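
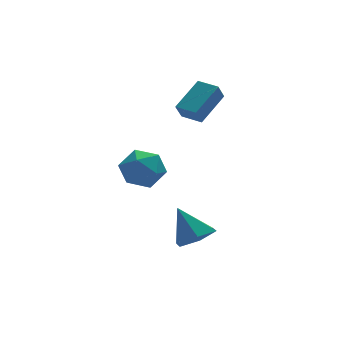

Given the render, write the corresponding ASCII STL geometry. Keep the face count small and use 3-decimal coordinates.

solid 
facet normal -0.601 0.799 0.029
outer loop
vertex 1.34 0.781 3.041
vertex 2.525 1.64 3.926
vertex 1.675 1.059 2.323
endloop
endfacet
facet normal -0.693 -0.502 -0.518
outer loop
vertex 2.275 0.26 2.294
vertex 1.34 0.781 3.041
vertex 1.675 1.059 2.323
endloop
endfacet
facet normal -0.601 0.798 0.029
outer loop
vertex 1.675 1.059 2.323
vertex 2.525 1.64 3.926
vertex 2.859 1.918 3.208
endloop
endfacet
facet normal 0.399 0.331 -0.855
outer loop
vertex 2.859 1.918 3.208
vertex 2.275 0.26 2.294
vertex 1.675 1.059 2.323
endloop
endfacet
facet normal -0.399 -0.331 0.855
outer loop
vertex 1.34 0.781 3.041
vertex 3.125 0.841 3.897
vertex 2.525 1.64 3.926
endloop
endfacet
facet normal -0.693 -0.503 -0.517
outer loop
vertex 1.941 -0.018 3.012
vertex 1.34 0.781 3.041
vertex 2.275 0.26 2.294
endloop
endfacet
facet normal -0.399 -0.331 0.855
outer loop
vertex 1.941 -0.018 3.012
vertex 3.125 0.841 3.897
vertex 1.34 0.781 3.041
endloop
endfacet
facet normal 0.693 0.502 0.517
outer loop
vertex 2.525 1.64 3.926
vertex 3.125 0.841 3.897
vertex 2.859 1.918 3.208
endloop
endfacet
facet normal 0.399 0.331 -0.855
outer loop
vertex 3.46 1.119 3.179
vertex 2.275 0.26 2.294
vertex 2.859 1.918 3.208
endloop
endfacet
facet normal 0.693 0.502 0.518
outer loop
vertex 2.859 1.918 3.208
vertex 3.125 0.841 3.897
vertex 3.46 1.119 3.179
endloop
endfacet
facet normal 0.601 -0.799 -0.030
outer loop
vertex 3.46 1.119 3.179
vertex 1.941 -0.018 3.012
vertex 2.275 0.26 2.294
endloop
endfacet
facet normal 0.601 -0.799 -0.029
outer loop
vertex 3.125 0.841 3.897
vertex 1.941 -0.018 3.012
vertex 3.46 1.119 3.179
endloop
endfacet
facet normal 0.358 -0.394 -0.847
outer loop
vertex 1.744 -3.508 -1.66
vertex 1.058 -3.117 -2.132
vertex 1.848 -2.663 -2.009
endloop
endfacet
facet normal 0.672 0.210 0.710
outer loop
vertex 1.744 -3.508 -1.66
vertex 1.848 -2.663 -2.009
vertex 0.482 -2.483 -0.768
endloop
endfacet
facet normal 0.358 -0.394 -0.847
outer loop
vertex 1.848 -2.663 -2.009
vertex 1.058 -3.117 -2.132
vertex 1.162 -2.272 -2.481
endloop
endfacet
facet normal 0.345 0.905 0.248
outer loop
vertex 1.848 -2.663 -2.009
vertex 1.162 -2.272 -2.481
vertex 0.482 -2.483 -0.768
endloop
endfacet
facet normal 0.357 -0.394 -0.847
outer loop
vertex 1.162 -2.272 -2.481
vertex 1.058 -3.117 -2.132
vertex 0.371 -2.726 -2.603
endloop
endfacet
facet normal -0.486 0.870 -0.086
outer loop
vertex 1.162 -2.272 -2.481
vertex 0.371 -2.726 -2.603
vertex 0.482 -2.483 -0.768
endloop
endfacet
facet normal 0.357 -0.394 -0.847
outer loop
vertex 0.371 -2.726 -2.603
vertex 1.058 -3.117 -2.132
vertex 0.267 -3.571 -2.254
endloop
endfacet
facet normal -0.989 0.139 0.041
outer loop
vertex 0.371 -2.726 -2.603
vertex 0.267 -3.571 -2.254
vertex 0.482 -2.483 -0.768
endloop
endfacet
facet normal 0.357 -0.394 -0.847
outer loop
vertex 0.267 -3.571 -2.254
vertex 1.058 -3.117 -2.132
vertex 0.953 -3.962 -1.783
endloop
endfacet
facet normal -0.662 -0.556 0.503
outer loop
vertex 0.267 -3.571 -2.254
vertex 0.953 -3.962 -1.783
vertex 0.482 -2.483 -0.768
endloop
endfacet
facet normal 0.358 -0.394 -0.847
outer loop
vertex 0.953 -3.962 -1.783
vertex 1.058 -3.117 -2.132
vertex 1.744 -3.508 -1.66
endloop
endfacet
facet normal 0.169 -0.521 0.837
outer loop
vertex 0.953 -3.962 -1.783
vertex 1.744 -3.508 -1.66
vertex 0.482 -2.483 -0.768
endloop
endfacet
facet normal -0.821 -0.436 0.369
outer loop
vertex -1.758 -2.192 1.785
vertex -1.464 -3.068 1.404
vertex -1.188 -2.807 2.327
endloop
endfacet
facet normal -0.618 0.114 0.778
outer loop
vertex -1.758 -2.192 1.785
vertex -1.188 -2.807 2.327
vertex -1.005 -1.825 2.329
endloop
endfacet
facet normal -0.610 0.700 0.372
outer loop
vertex -1.758 -2.192 1.785
vertex -1.005 -1.825 2.329
vertex -1.169 -1.478 1.407
endloop
endfacet
facet normal -0.808 0.514 -0.289
outer loop
vertex -1.758 -2.192 1.785
vertex -1.169 -1.478 1.407
vertex -1.453 -2.246 0.835
endloop
endfacet
facet normal -0.938 -0.189 -0.290
outer loop
vertex -1.758 -2.192 1.785
vertex -1.453 -2.246 0.835
vertex -1.464 -3.068 1.404
endloop
endfacet
facet normal 0.048 -0.011 0.999
outer loop
vertex -1.005 -1.825 2.329
vertex -1.188 -2.807 2.327
vertex -0.247 -2.474 2.285
endloop
endfacet
facet normal -0.279 -0.899 0.338
outer loop
vertex -1.188 -2.807 2.327
vertex -1.464 -3.068 1.404
vertex -0.531 -3.242 1.713
endloop
endfacet
facet normal -0.469 -0.498 -0.729
outer loop
vertex -1.464 -3.068 1.404
vertex -1.453 -2.246 0.835
vertex -0.695 -2.895 0.791
endloop
endfacet
facet normal -0.258 0.637 -0.727
outer loop
vertex -1.453 -2.246 0.835
vertex -1.169 -1.478 1.407
vertex -0.512 -1.913 0.793
endloop
endfacet
facet normal 0.062 0.938 0.342
outer loop
vertex -1.169 -1.478 1.407
vertex -1.005 -1.825 2.329
vertex -0.236 -1.652 1.716
endloop
endfacet
facet normal 0.808 -0.514 0.289
outer loop
vertex 0.058 -2.528 1.335
vertex -0.247 -2.474 2.285
vertex -0.531 -3.242 1.713
endloop
endfacet
facet normal 0.610 -0.700 -0.372
outer loop
vertex 0.058 -2.528 1.335
vertex -0.531 -3.242 1.713
vertex -0.695 -2.895 0.791
endloop
endfacet
facet normal 0.618 -0.114 -0.778
outer loop
vertex 0.058 -2.528 1.335
vertex -0.695 -2.895 0.791
vertex -0.512 -1.913 0.793
endloop
endfacet
facet normal 0.821 0.436 -0.369
outer loop
vertex 0.058 -2.528 1.335
vertex -0.512 -1.913 0.793
vertex -0.236 -1.652 1.716
endloop
endfacet
facet normal 0.938 0.189 0.290
outer loop
vertex 0.058 -2.528 1.335
vertex -0.236 -1.652 1.716
vertex -0.247 -2.474 2.285
endloop
endfacet
facet normal 0.258 -0.637 0.727
outer loop
vertex -0.531 -3.242 1.713
vertex -0.247 -2.474 2.285
vertex -1.188 -2.807 2.327
endloop
endfacet
facet normal -0.062 -0.938 -0.342
outer loop
vertex -0.695 -2.895 0.791
vertex -0.531 -3.242 1.713
vertex -1.464 -3.068 1.404
endloop
endfacet
facet normal -0.048 0.011 -0.999
outer loop
vertex -0.512 -1.913 0.793
vertex -0.695 -2.895 0.791
vertex -1.453 -2.246 0.835
endloop
endfacet
facet normal 0.279 0.899 -0.338
outer loop
vertex -0.236 -1.652 1.716
vertex -0.512 -1.913 0.793
vertex -1.169 -1.478 1.407
endloop
endfacet
facet normal 0.469 0.498 0.729
outer loop
vertex -0.247 -2.474 2.285
vertex -0.236 -1.652 1.716
vertex -1.005 -1.825 2.329
endloop
endfacet

endsolid


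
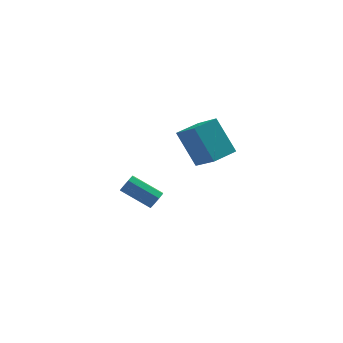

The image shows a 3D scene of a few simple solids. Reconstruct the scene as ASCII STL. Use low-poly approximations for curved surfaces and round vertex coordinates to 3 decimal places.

solid 
facet normal -0.862 -0.505 -0.049
outer loop
vertex 3.269 -3.844 2.705
vertex 2.631 -2.898 4.174
vertex 2.719 -2.819 1.806
endloop
endfacet
facet normal 0.344 -0.508 -0.790
outer loop
vertex 3.769 -2.202 1.866
vertex 3.269 -3.844 2.705
vertex 2.719 -2.819 1.806
endloop
endfacet
facet normal -0.861 -0.506 -0.049
outer loop
vertex 2.719 -2.819 1.806
vertex 2.631 -2.898 4.174
vertex 2.08 -1.874 3.275
endloop
endfacet
facet normal -0.375 0.697 -0.611
outer loop
vertex 2.08 -1.874 3.275
vertex 3.769 -2.202 1.866
vertex 2.719 -2.819 1.806
endloop
endfacet
facet normal 0.375 -0.697 0.612
outer loop
vertex 3.269 -3.844 2.705
vertex 3.681 -2.281 4.234
vertex 2.631 -2.898 4.174
endloop
endfacet
facet normal 0.344 -0.508 -0.790
outer loop
vertex 4.32 -3.226 2.765
vertex 3.269 -3.844 2.705
vertex 3.769 -2.202 1.866
endloop
endfacet
facet normal 0.375 -0.697 0.611
outer loop
vertex 4.32 -3.226 2.765
vertex 3.681 -2.281 4.234
vertex 3.269 -3.844 2.705
endloop
endfacet
facet normal -0.344 0.508 0.790
outer loop
vertex 2.631 -2.898 4.174
vertex 3.681 -2.281 4.234
vertex 2.08 -1.874 3.275
endloop
endfacet
facet normal -0.375 0.697 -0.612
outer loop
vertex 3.131 -1.256 3.335
vertex 3.769 -2.202 1.866
vertex 2.08 -1.874 3.275
endloop
endfacet
facet normal -0.344 0.508 0.790
outer loop
vertex 2.08 -1.874 3.275
vertex 3.681 -2.281 4.234
vertex 3.131 -1.256 3.335
endloop
endfacet
facet normal 0.861 0.506 0.048
outer loop
vertex 3.131 -1.256 3.335
vertex 4.32 -3.226 2.765
vertex 3.769 -2.202 1.866
endloop
endfacet
facet normal 0.861 0.506 0.049
outer loop
vertex 3.681 -2.281 4.234
vertex 4.32 -3.226 2.765
vertex 3.131 -1.256 3.335
endloop
endfacet
facet normal 0.744 -0.459 -0.485
outer loop
vertex 1.887 0.168 -2.0
vertex 1.626 0.195 -2.426
vertex 1.958 0.489 -2.195
endloop
endfacet
facet normal 0.642 0.289 0.710
outer loop
vertex 1.887 0.168 -2.0
vertex 1.958 0.489 -2.195
vertex 0.675 0.917 -1.209
endloop
endfacet
facet normal 0.642 0.287 0.711
outer loop
vertex 0.675 0.917 -1.209
vertex 1.958 0.489 -2.195
vertex 0.747 1.239 -1.404
endloop
endfacet
facet normal -0.743 0.461 0.486
outer loop
vertex 0.675 0.917 -1.209
vertex 0.747 1.239 -1.404
vertex 0.414 0.945 -1.634
endloop
endfacet
facet normal 0.744 -0.459 -0.485
outer loop
vertex 1.958 0.489 -2.195
vertex 1.626 0.195 -2.426
vertex 1.835 0.639 -2.526
endloop
endfacet
facet normal 0.587 0.797 0.143
outer loop
vertex 1.958 0.489 -2.195
vertex 1.835 0.639 -2.526
vertex 0.747 1.239 -1.404
endloop
endfacet
facet normal 0.585 0.799 0.141
outer loop
vertex 0.747 1.239 -1.404
vertex 1.835 0.639 -2.526
vertex 0.623 1.388 -1.734
endloop
endfacet
facet normal -0.742 0.460 0.487
outer loop
vertex 0.747 1.239 -1.404
vertex 0.623 1.388 -1.734
vertex 0.414 0.945 -1.634
endloop
endfacet
facet normal 0.743 -0.459 -0.486
outer loop
vertex 1.835 0.639 -2.526
vertex 1.626 0.195 -2.426
vertex 1.589 0.528 -2.797
endloop
endfacet
facet normal 0.185 0.839 -0.511
outer loop
vertex 1.835 0.639 -2.526
vertex 1.589 0.528 -2.797
vertex 0.623 1.388 -1.734
endloop
endfacet
facet normal 0.185 0.839 -0.511
outer loop
vertex 0.623 1.388 -1.734
vertex 1.589 0.528 -2.797
vertex 0.377 1.277 -2.005
endloop
endfacet
facet normal -0.743 0.460 0.486
outer loop
vertex 0.623 1.388 -1.734
vertex 0.377 1.277 -2.005
vertex 0.414 0.945 -1.634
endloop
endfacet
facet normal 0.743 -0.460 -0.487
outer loop
vertex 1.589 0.528 -2.797
vertex 1.626 0.195 -2.426
vertex 1.365 0.223 -2.851
endloop
endfacet
facet normal -0.323 0.390 -0.863
outer loop
vertex 1.589 0.528 -2.797
vertex 1.365 0.223 -2.851
vertex 0.377 1.277 -2.005
endloop
endfacet
facet normal -0.321 0.391 -0.862
outer loop
vertex 0.377 1.277 -2.005
vertex 1.365 0.223 -2.851
vertex 0.153 0.972 -2.06
endloop
endfacet
facet normal -0.744 0.459 0.485
outer loop
vertex 0.377 1.277 -2.005
vertex 0.153 0.972 -2.06
vertex 0.414 0.945 -1.634
endloop
endfacet
facet normal 0.743 -0.461 -0.486
outer loop
vertex 1.365 0.223 -2.851
vertex 1.626 0.195 -2.426
vertex 1.293 -0.099 -2.656
endloop
endfacet
facet normal -0.642 -0.287 -0.711
outer loop
vertex 1.365 0.223 -2.851
vertex 1.293 -0.099 -2.656
vertex 0.153 0.972 -2.06
endloop
endfacet
facet normal -0.643 -0.289 -0.710
outer loop
vertex 0.153 0.972 -2.06
vertex 1.293 -0.099 -2.656
vertex 0.082 0.651 -1.865
endloop
endfacet
facet normal -0.744 0.459 0.485
outer loop
vertex 0.153 0.972 -2.06
vertex 0.082 0.651 -1.865
vertex 0.414 0.945 -1.634
endloop
endfacet
facet normal 0.742 -0.460 -0.487
outer loop
vertex 1.293 -0.099 -2.656
vertex 1.626 0.195 -2.426
vertex 1.417 -0.248 -2.326
endloop
endfacet
facet normal -0.586 -0.798 -0.140
outer loop
vertex 1.293 -0.099 -2.656
vertex 1.417 -0.248 -2.326
vertex 0.082 0.651 -1.865
endloop
endfacet
facet normal -0.586 -0.797 -0.143
outer loop
vertex 0.082 0.651 -1.865
vertex 1.417 -0.248 -2.326
vertex 0.205 0.501 -1.534
endloop
endfacet
facet normal -0.744 0.459 0.485
outer loop
vertex 0.082 0.651 -1.865
vertex 0.205 0.501 -1.534
vertex 0.414 0.945 -1.634
endloop
endfacet
facet normal 0.743 -0.460 -0.486
outer loop
vertex 1.417 -0.248 -2.326
vertex 1.626 0.195 -2.426
vertex 1.663 -0.137 -2.055
endloop
endfacet
facet normal -0.185 -0.839 0.511
outer loop
vertex 1.417 -0.248 -2.326
vertex 1.663 -0.137 -2.055
vertex 0.205 0.501 -1.534
endloop
endfacet
facet normal -0.185 -0.839 0.511
outer loop
vertex 0.205 0.501 -1.534
vertex 1.663 -0.137 -2.055
vertex 0.451 0.612 -1.263
endloop
endfacet
facet normal -0.743 0.459 0.486
outer loop
vertex 0.205 0.501 -1.534
vertex 0.451 0.612 -1.263
vertex 0.414 0.945 -1.634
endloop
endfacet
facet normal 0.744 -0.459 -0.485
outer loop
vertex 1.663 -0.137 -2.055
vertex 1.626 0.195 -2.426
vertex 1.887 0.168 -2.0
endloop
endfacet
facet normal 0.321 -0.392 0.862
outer loop
vertex 1.663 -0.137 -2.055
vertex 1.887 0.168 -2.0
vertex 0.451 0.612 -1.263
endloop
endfacet
facet normal 0.322 -0.390 0.863
outer loop
vertex 0.451 0.612 -1.263
vertex 1.887 0.168 -2.0
vertex 0.675 0.917 -1.209
endloop
endfacet
facet normal -0.743 0.460 0.487
outer loop
vertex 0.451 0.612 -1.263
vertex 0.675 0.917 -1.209
vertex 0.414 0.945 -1.634
endloop
endfacet

endsolid


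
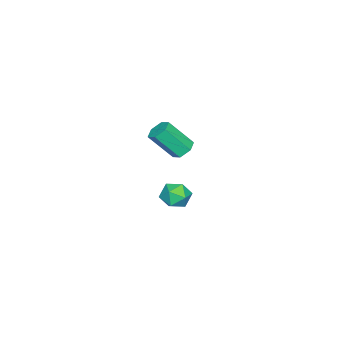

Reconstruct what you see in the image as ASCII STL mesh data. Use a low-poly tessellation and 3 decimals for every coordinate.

solid 
facet normal -0.272 0.590 -0.761
outer loop
vertex 3.957 -0.054 1.489
vertex 3.371 -0.172 1.607
vertex 3.647 0.301 1.875
endloop
endfacet
facet normal 0.817 0.559 0.142
outer loop
vertex 3.957 -0.054 1.489
vertex 3.647 0.301 1.875
vertex 4.416 -1.05 2.775
endloop
endfacet
facet normal 0.817 0.559 0.142
outer loop
vertex 4.416 -1.05 2.775
vertex 3.647 0.301 1.875
vertex 4.106 -0.695 3.161
endloop
endfacet
facet normal 0.271 -0.590 0.761
outer loop
vertex 4.416 -1.05 2.775
vertex 4.106 -0.695 3.161
vertex 3.829 -1.168 2.893
endloop
endfacet
facet normal -0.270 0.589 -0.761
outer loop
vertex 3.647 0.301 1.875
vertex 3.371 -0.172 1.607
vertex 3.06 0.184 1.993
endloop
endfacet
facet normal -0.032 0.785 0.619
outer loop
vertex 3.647 0.301 1.875
vertex 3.06 0.184 1.993
vertex 4.106 -0.695 3.161
endloop
endfacet
facet normal -0.032 0.785 0.619
outer loop
vertex 4.106 -0.695 3.161
vertex 3.06 0.184 1.993
vertex 3.519 -0.812 3.279
endloop
endfacet
facet normal 0.271 -0.590 0.761
outer loop
vertex 4.106 -0.695 3.161
vertex 3.519 -0.812 3.279
vertex 3.829 -1.168 2.893
endloop
endfacet
facet normal -0.271 0.589 -0.762
outer loop
vertex 3.06 0.184 1.993
vertex 3.371 -0.172 1.607
vertex 2.784 -0.29 1.725
endloop
endfacet
facet normal -0.850 0.225 0.477
outer loop
vertex 3.06 0.184 1.993
vertex 2.784 -0.29 1.725
vertex 3.519 -0.812 3.279
endloop
endfacet
facet normal -0.850 0.225 0.477
outer loop
vertex 3.519 -0.812 3.279
vertex 2.784 -0.29 1.725
vertex 3.243 -1.286 3.011
endloop
endfacet
facet normal 0.272 -0.589 0.761
outer loop
vertex 3.519 -0.812 3.279
vertex 3.243 -1.286 3.011
vertex 3.829 -1.168 2.893
endloop
endfacet
facet normal -0.271 0.590 -0.761
outer loop
vertex 2.784 -0.29 1.725
vertex 3.371 -0.172 1.607
vertex 3.094 -0.645 1.339
endloop
endfacet
facet normal -0.817 -0.559 -0.142
outer loop
vertex 2.784 -0.29 1.725
vertex 3.094 -0.645 1.339
vertex 3.243 -1.286 3.011
endloop
endfacet
facet normal -0.817 -0.559 -0.142
outer loop
vertex 3.243 -1.286 3.011
vertex 3.094 -0.645 1.339
vertex 3.553 -1.641 2.625
endloop
endfacet
facet normal 0.272 -0.590 0.761
outer loop
vertex 3.243 -1.286 3.011
vertex 3.553 -1.641 2.625
vertex 3.829 -1.168 2.893
endloop
endfacet
facet normal -0.271 0.590 -0.761
outer loop
vertex 3.094 -0.645 1.339
vertex 3.371 -0.172 1.607
vertex 3.681 -0.528 1.221
endloop
endfacet
facet normal 0.032 -0.785 -0.619
outer loop
vertex 3.094 -0.645 1.339
vertex 3.681 -0.528 1.221
vertex 3.553 -1.641 2.625
endloop
endfacet
facet normal 0.032 -0.785 -0.619
outer loop
vertex 3.553 -1.641 2.625
vertex 3.681 -0.528 1.221
vertex 4.14 -1.524 2.507
endloop
endfacet
facet normal 0.270 -0.589 0.761
outer loop
vertex 3.553 -1.641 2.625
vertex 4.14 -1.524 2.507
vertex 3.829 -1.168 2.893
endloop
endfacet
facet normal -0.272 0.589 -0.761
outer loop
vertex 3.681 -0.528 1.221
vertex 3.371 -0.172 1.607
vertex 3.957 -0.054 1.489
endloop
endfacet
facet normal 0.850 -0.225 -0.477
outer loop
vertex 3.681 -0.528 1.221
vertex 3.957 -0.054 1.489
vertex 4.14 -1.524 2.507
endloop
endfacet
facet normal 0.850 -0.225 -0.477
outer loop
vertex 4.14 -1.524 2.507
vertex 3.957 -0.054 1.489
vertex 4.416 -1.05 2.775
endloop
endfacet
facet normal 0.271 -0.589 0.762
outer loop
vertex 4.14 -1.524 2.507
vertex 4.416 -1.05 2.775
vertex 3.829 -1.168 2.893
endloop
endfacet
facet normal -0.932 0.333 -0.146
outer loop
vertex 0.059 -1.756 -4.071
vertex -0.126 -1.928 -3.28
vertex 0.173 -1.18 -3.483
endloop
endfacet
facet normal -0.470 0.674 -0.569
outer loop
vertex 0.059 -1.756 -4.071
vertex 0.173 -1.18 -3.483
vertex 0.743 -1.285 -4.078
endloop
endfacet
facet normal -0.139 0.187 -0.972
outer loop
vertex 0.059 -1.756 -4.071
vertex 0.743 -1.285 -4.078
vertex 0.796 -2.097 -4.242
endloop
endfacet
facet normal -0.396 -0.456 -0.797
outer loop
vertex 0.059 -1.756 -4.071
vertex 0.796 -2.097 -4.242
vertex 0.259 -2.495 -3.748
endloop
endfacet
facet normal -0.886 -0.365 -0.287
outer loop
vertex 0.059 -1.756 -4.071
vertex 0.259 -2.495 -3.748
vertex -0.126 -1.928 -3.28
endloop
endfacet
facet normal 0.019 0.988 -0.156
outer loop
vertex 0.743 -1.285 -4.078
vertex 0.173 -1.18 -3.483
vertex 0.981 -1.165 -3.292
endloop
endfacet
facet normal -0.727 0.435 0.531
outer loop
vertex 0.173 -1.18 -3.483
vertex -0.126 -1.928 -3.28
vertex 0.444 -1.563 -2.798
endloop
endfacet
facet normal -0.653 -0.694 0.304
outer loop
vertex -0.126 -1.928 -3.28
vertex 0.259 -2.495 -3.748
vertex 0.497 -2.375 -2.962
endloop
endfacet
facet normal 0.140 -0.840 -0.525
outer loop
vertex 0.259 -2.495 -3.748
vertex 0.796 -2.097 -4.242
vertex 1.067 -2.48 -3.557
endloop
endfacet
facet normal 0.555 0.199 -0.807
outer loop
vertex 0.796 -2.097 -4.242
vertex 0.743 -1.285 -4.078
vertex 1.366 -1.732 -3.76
endloop
endfacet
facet normal 0.396 0.456 0.797
outer loop
vertex 1.181 -1.904 -2.969
vertex 0.981 -1.165 -3.292
vertex 0.444 -1.563 -2.798
endloop
endfacet
facet normal 0.139 -0.187 0.972
outer loop
vertex 1.181 -1.904 -2.969
vertex 0.444 -1.563 -2.798
vertex 0.497 -2.375 -2.962
endloop
endfacet
facet normal 0.470 -0.674 0.569
outer loop
vertex 1.181 -1.904 -2.969
vertex 0.497 -2.375 -2.962
vertex 1.067 -2.48 -3.557
endloop
endfacet
facet normal 0.932 -0.333 0.146
outer loop
vertex 1.181 -1.904 -2.969
vertex 1.067 -2.48 -3.557
vertex 1.366 -1.732 -3.76
endloop
endfacet
facet normal 0.886 0.365 0.287
outer loop
vertex 1.181 -1.904 -2.969
vertex 1.366 -1.732 -3.76
vertex 0.981 -1.165 -3.292
endloop
endfacet
facet normal -0.140 0.840 0.525
outer loop
vertex 0.444 -1.563 -2.798
vertex 0.981 -1.165 -3.292
vertex 0.173 -1.18 -3.483
endloop
endfacet
facet normal -0.555 -0.199 0.807
outer loop
vertex 0.497 -2.375 -2.962
vertex 0.444 -1.563 -2.798
vertex -0.126 -1.928 -3.28
endloop
endfacet
facet normal -0.019 -0.988 0.156
outer loop
vertex 1.067 -2.48 -3.557
vertex 0.497 -2.375 -2.962
vertex 0.259 -2.495 -3.748
endloop
endfacet
facet normal 0.727 -0.435 -0.531
outer loop
vertex 1.366 -1.732 -3.76
vertex 1.067 -2.48 -3.557
vertex 0.796 -2.097 -4.242
endloop
endfacet
facet normal 0.653 0.694 -0.304
outer loop
vertex 0.981 -1.165 -3.292
vertex 1.366 -1.732 -3.76
vertex 0.743 -1.285 -4.078
endloop
endfacet

endsolid


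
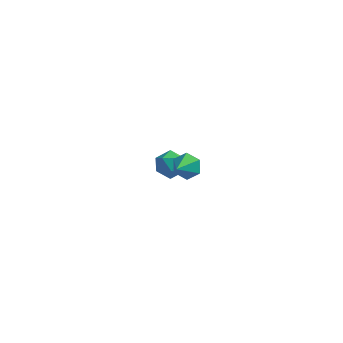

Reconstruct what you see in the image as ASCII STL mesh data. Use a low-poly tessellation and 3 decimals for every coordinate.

solid 
facet normal 0.163 0.831 -0.533
outer loop
vertex -0.758 -2.956 2.343
vertex -1.284 -3.12 1.926
vertex -1.396 -2.737 2.489
endloop
endfacet
facet normal 0.234 0.033 0.972
outer loop
vertex -0.758 -2.956 2.343
vertex -1.396 -2.737 2.489
vertex -1.476 -4.1 2.554
endloop
endfacet
facet normal 0.163 0.831 -0.533
outer loop
vertex -1.396 -2.737 2.489
vertex -1.284 -3.12 1.926
vertex -1.921 -2.901 2.073
endloop
endfacet
facet normal -0.633 0.074 0.770
outer loop
vertex -1.396 -2.737 2.489
vertex -1.921 -2.901 2.073
vertex -1.476 -4.1 2.554
endloop
endfacet
facet normal 0.163 0.831 -0.532
outer loop
vertex -1.921 -2.901 2.073
vertex -1.284 -3.12 1.926
vertex -1.809 -3.283 1.51
endloop
endfacet
facet normal -0.942 -0.334 0.039
outer loop
vertex -1.921 -2.901 2.073
vertex -1.809 -3.283 1.51
vertex -1.476 -4.1 2.554
endloop
endfacet
facet normal 0.164 0.831 -0.532
outer loop
vertex -1.809 -3.283 1.51
vertex -1.284 -3.12 1.926
vertex -1.171 -3.503 1.363
endloop
endfacet
facet normal -0.383 -0.783 -0.490
outer loop
vertex -1.809 -3.283 1.51
vertex -1.171 -3.503 1.363
vertex -1.476 -4.1 2.554
endloop
endfacet
facet normal 0.162 0.831 -0.533
outer loop
vertex -1.171 -3.503 1.363
vertex -1.284 -3.12 1.926
vertex -0.646 -3.339 1.779
endloop
endfacet
facet normal 0.486 -0.825 -0.289
outer loop
vertex -1.171 -3.503 1.363
vertex -0.646 -3.339 1.779
vertex -1.476 -4.1 2.554
endloop
endfacet
facet normal 0.163 0.831 -0.532
outer loop
vertex -0.646 -3.339 1.779
vertex -1.284 -3.12 1.926
vertex -0.758 -2.956 2.343
endloop
endfacet
facet normal 0.795 -0.417 0.441
outer loop
vertex -0.646 -3.339 1.779
vertex -0.758 -2.956 2.343
vertex -1.476 -4.1 2.554
endloop
endfacet
facet normal 0.071 0.965 0.253
outer loop
vertex -3.841 3.421 -3.935
vertex -3.727 3.202 -3.131
vertex -3.064 3.287 -3.642
endloop
endfacet
facet normal 0.304 0.858 -0.413
outer loop
vertex -3.841 3.421 -3.935
vertex -3.064 3.287 -3.642
vertex -3.283 2.999 -4.401
endloop
endfacet
facet normal -0.228 0.570 -0.789
outer loop
vertex -3.841 3.421 -3.935
vertex -3.283 2.999 -4.401
vertex -4.081 2.736 -4.36
endloop
endfacet
facet normal -0.790 0.498 -0.356
outer loop
vertex -3.841 3.421 -3.935
vertex -4.081 2.736 -4.36
vertex -4.356 2.862 -3.574
endloop
endfacet
facet normal -0.604 0.743 0.288
outer loop
vertex -3.841 3.421 -3.935
vertex -4.356 2.862 -3.574
vertex -3.727 3.202 -3.131
endloop
endfacet
facet normal 0.838 0.384 -0.388
outer loop
vertex -3.283 2.999 -4.401
vertex -3.064 3.287 -3.642
vertex -2.824 2.518 -3.886
endloop
endfacet
facet normal 0.461 0.557 0.691
outer loop
vertex -3.064 3.287 -3.642
vertex -3.727 3.202 -3.131
vertex -3.099 2.644 -3.1
endloop
endfacet
facet normal -0.633 0.197 0.748
outer loop
vertex -3.727 3.202 -3.131
vertex -4.356 2.862 -3.574
vertex -3.897 2.381 -3.059
endloop
endfacet
facet normal -0.935 -0.198 -0.295
outer loop
vertex -4.356 2.862 -3.574
vertex -4.081 2.736 -4.36
vertex -4.116 2.093 -3.818
endloop
endfacet
facet normal -0.024 -0.082 -0.996
outer loop
vertex -4.081 2.736 -4.36
vertex -3.283 2.999 -4.401
vertex -3.453 2.178 -4.329
endloop
endfacet
facet normal 0.790 -0.498 0.356
outer loop
vertex -3.339 1.959 -3.525
vertex -2.824 2.518 -3.886
vertex -3.099 2.644 -3.1
endloop
endfacet
facet normal 0.228 -0.570 0.789
outer loop
vertex -3.339 1.959 -3.525
vertex -3.099 2.644 -3.1
vertex -3.897 2.381 -3.059
endloop
endfacet
facet normal -0.304 -0.858 0.413
outer loop
vertex -3.339 1.959 -3.525
vertex -3.897 2.381 -3.059
vertex -4.116 2.093 -3.818
endloop
endfacet
facet normal -0.071 -0.965 -0.253
outer loop
vertex -3.339 1.959 -3.525
vertex -4.116 2.093 -3.818
vertex -3.453 2.178 -4.329
endloop
endfacet
facet normal 0.604 -0.743 -0.288
outer loop
vertex -3.339 1.959 -3.525
vertex -3.453 2.178 -4.329
vertex -2.824 2.518 -3.886
endloop
endfacet
facet normal 0.935 0.198 0.295
outer loop
vertex -3.099 2.644 -3.1
vertex -2.824 2.518 -3.886
vertex -3.064 3.287 -3.642
endloop
endfacet
facet normal 0.024 0.082 0.996
outer loop
vertex -3.897 2.381 -3.059
vertex -3.099 2.644 -3.1
vertex -3.727 3.202 -3.131
endloop
endfacet
facet normal -0.838 -0.384 0.388
outer loop
vertex -4.116 2.093 -3.818
vertex -3.897 2.381 -3.059
vertex -4.356 2.862 -3.574
endloop
endfacet
facet normal -0.461 -0.557 -0.691
outer loop
vertex -3.453 2.178 -4.329
vertex -4.116 2.093 -3.818
vertex -4.081 2.736 -4.36
endloop
endfacet
facet normal 0.633 -0.197 -0.748
outer loop
vertex -2.824 2.518 -3.886
vertex -3.453 2.178 -4.329
vertex -3.283 2.999 -4.401
endloop
endfacet

endsolid


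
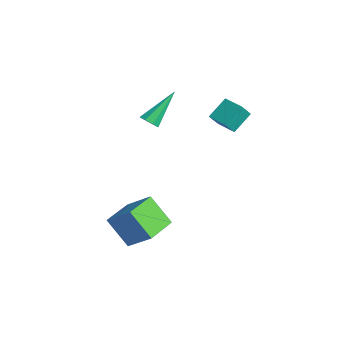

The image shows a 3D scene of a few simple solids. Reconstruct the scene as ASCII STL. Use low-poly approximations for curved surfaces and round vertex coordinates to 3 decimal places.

solid 
facet normal 0.182 -0.722 -0.667
outer loop
vertex -1.628 -1.074 0.773
vertex -1.858 -0.768 0.379
vertex -1.35 -0.825 0.579
endloop
endfacet
facet normal 0.665 -0.177 0.725
outer loop
vertex -1.628 -1.074 0.773
vertex -1.35 -0.825 0.579
vertex -2.242 0.748 1.781
endloop
endfacet
facet normal 0.182 -0.722 -0.668
outer loop
vertex -1.35 -0.825 0.579
vertex -1.858 -0.768 0.379
vertex -1.369 -0.542 0.268
endloop
endfacet
facet normal 0.912 0.330 0.245
outer loop
vertex -1.35 -0.825 0.579
vertex -1.369 -0.542 0.268
vertex -2.242 0.748 1.781
endloop
endfacet
facet normal 0.181 -0.721 -0.669
outer loop
vertex -1.369 -0.542 0.268
vertex -1.858 -0.768 0.379
vertex -1.676 -0.391 0.022
endloop
endfacet
facet normal 0.599 0.746 -0.290
outer loop
vertex -1.369 -0.542 0.268
vertex -1.676 -0.391 0.022
vertex -2.242 0.748 1.781
endloop
endfacet
facet normal 0.182 -0.721 -0.669
outer loop
vertex -1.676 -0.391 0.022
vertex -1.858 -0.768 0.379
vertex -2.089 -0.461 -0.015
endloop
endfacet
facet normal -0.089 0.823 -0.561
outer loop
vertex -1.676 -0.391 0.022
vertex -2.089 -0.461 -0.015
vertex -2.242 0.748 1.781
endloop
endfacet
facet normal 0.183 -0.720 -0.669
outer loop
vertex -2.089 -0.461 -0.015
vertex -1.858 -0.768 0.379
vertex -2.367 -0.711 0.178
endloop
endfacet
facet normal -0.751 0.517 -0.412
outer loop
vertex -2.089 -0.461 -0.015
vertex -2.367 -0.711 0.178
vertex -2.242 0.748 1.781
endloop
endfacet
facet normal 0.183 -0.722 -0.668
outer loop
vertex -2.367 -0.711 0.178
vertex -1.858 -0.768 0.379
vertex -2.348 -0.994 0.489
endloop
endfacet
facet normal -0.998 0.009 0.069
outer loop
vertex -2.367 -0.711 0.178
vertex -2.348 -0.994 0.489
vertex -2.242 0.748 1.781
endloop
endfacet
facet normal 0.183 -0.721 -0.668
outer loop
vertex -2.348 -0.994 0.489
vertex -1.858 -0.768 0.379
vertex -2.041 -1.144 0.735
endloop
endfacet
facet normal -0.684 -0.407 0.605
outer loop
vertex -2.348 -0.994 0.489
vertex -2.041 -1.144 0.735
vertex -2.242 0.748 1.781
endloop
endfacet
facet normal 0.184 -0.722 -0.668
outer loop
vertex -2.041 -1.144 0.735
vertex -1.858 -0.768 0.379
vertex -1.628 -1.074 0.773
endloop
endfacet
facet normal 0.001 -0.484 0.875
outer loop
vertex -2.041 -1.144 0.735
vertex -1.628 -1.074 0.773
vertex -2.242 0.748 1.781
endloop
endfacet
facet normal -0.569 -0.328 0.754
outer loop
vertex 2.104 -3.675 -2.184
vertex 1.291 -2.262 -2.182
vertex 1.012 -4.302 -3.28
endloop
endfacet
facet normal 0.499 -0.867 -0.001
outer loop
vertex 1.989 -3.738 -4.578
vertex 2.104 -3.675 -2.184
vertex 1.012 -4.302 -3.28
endloop
endfacet
facet normal -0.568 -0.328 0.755
outer loop
vertex 1.012 -4.302 -3.28
vertex 1.291 -2.262 -2.182
vertex 0.198 -2.89 -3.278
endloop
endfacet
facet normal -0.654 -0.376 -0.656
outer loop
vertex 0.198 -2.89 -3.278
vertex 1.989 -3.738 -4.578
vertex 1.012 -4.302 -3.28
endloop
endfacet
facet normal 0.655 0.376 0.656
outer loop
vertex 2.104 -3.675 -2.184
vertex 2.268 -1.698 -3.48
vertex 1.291 -2.262 -2.182
endloop
endfacet
facet normal 0.499 -0.867 -0.001
outer loop
vertex 3.082 -3.11 -3.482
vertex 2.104 -3.675 -2.184
vertex 1.989 -3.738 -4.578
endloop
endfacet
facet normal 0.654 0.376 0.656
outer loop
vertex 3.082 -3.11 -3.482
vertex 2.268 -1.698 -3.48
vertex 2.104 -3.675 -2.184
endloop
endfacet
facet normal -0.499 0.867 0.001
outer loop
vertex 1.291 -2.262 -2.182
vertex 2.268 -1.698 -3.48
vertex 0.198 -2.89 -3.278
endloop
endfacet
facet normal -0.654 -0.376 -0.656
outer loop
vertex 1.176 -2.325 -4.576
vertex 1.989 -3.738 -4.578
vertex 0.198 -2.89 -3.278
endloop
endfacet
facet normal -0.499 0.867 0.001
outer loop
vertex 0.198 -2.89 -3.278
vertex 2.268 -1.698 -3.48
vertex 1.176 -2.325 -4.576
endloop
endfacet
facet normal 0.568 0.328 -0.755
outer loop
vertex 1.176 -2.325 -4.576
vertex 3.082 -3.11 -3.482
vertex 1.989 -3.738 -4.578
endloop
endfacet
facet normal 0.568 0.329 -0.754
outer loop
vertex 2.268 -1.698 -3.48
vertex 3.082 -3.11 -3.482
vertex 1.176 -2.325 -4.576
endloop
endfacet
facet normal -0.967 -0.255 0.002
outer loop
vertex -0.494 2.447 1.829
vertex -0.645 3.012 1.068
vertex -0.239 1.473 1.056
endloop
endfacet
facet normal 0.158 -0.588 0.793
outer loop
vertex 0.805 1.748 1.052
vertex -0.494 2.447 1.829
vertex -0.239 1.473 1.056
endloop
endfacet
facet normal -0.967 -0.255 0.003
outer loop
vertex -0.239 1.473 1.056
vertex -0.645 3.012 1.068
vertex -0.39 2.037 0.294
endloop
endfacet
facet normal 0.200 -0.768 -0.608
outer loop
vertex -0.39 2.037 0.294
vertex 0.805 1.748 1.052
vertex -0.239 1.473 1.056
endloop
endfacet
facet normal -0.200 0.767 0.609
outer loop
vertex -0.494 2.447 1.829
vertex 0.399 3.287 1.064
vertex -0.645 3.012 1.068
endloop
endfacet
facet normal 0.158 -0.588 0.793
outer loop
vertex 0.55 2.723 1.826
vertex -0.494 2.447 1.829
vertex 0.805 1.748 1.052
endloop
endfacet
facet normal -0.201 0.768 0.608
outer loop
vertex 0.55 2.723 1.826
vertex 0.399 3.287 1.064
vertex -0.494 2.447 1.829
endloop
endfacet
facet normal -0.158 0.588 -0.793
outer loop
vertex -0.645 3.012 1.068
vertex 0.399 3.287 1.064
vertex -0.39 2.037 0.294
endloop
endfacet
facet normal 0.201 -0.767 -0.609
outer loop
vertex 0.654 2.313 0.291
vertex 0.805 1.748 1.052
vertex -0.39 2.037 0.294
endloop
endfacet
facet normal -0.158 0.588 -0.793
outer loop
vertex -0.39 2.037 0.294
vertex 0.399 3.287 1.064
vertex 0.654 2.313 0.291
endloop
endfacet
facet normal 0.967 0.255 -0.003
outer loop
vertex 0.654 2.313 0.291
vertex 0.55 2.723 1.826
vertex 0.805 1.748 1.052
endloop
endfacet
facet normal 0.967 0.255 -0.003
outer loop
vertex 0.399 3.287 1.064
vertex 0.55 2.723 1.826
vertex 0.654 2.313 0.291
endloop
endfacet

endsolid


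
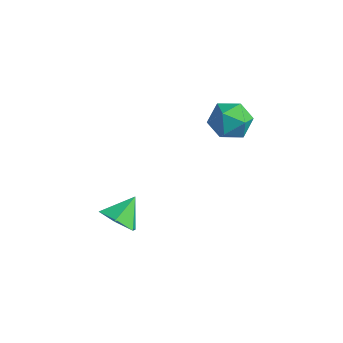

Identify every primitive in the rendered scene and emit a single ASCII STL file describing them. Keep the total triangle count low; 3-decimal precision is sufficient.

solid 
facet normal 0.015 -0.772 -0.635
outer loop
vertex 0.799 -4.519 -2.983
vertex -0.279 -4.485 -3.049
vertex 0.323 -3.909 -3.736
endloop
endfacet
facet normal 0.760 0.649 0.045
outer loop
vertex 0.799 -4.519 -2.983
vertex 0.323 -3.909 -3.736
vertex -0.301 -3.295 -2.071
endloop
endfacet
facet normal 0.015 -0.773 -0.635
outer loop
vertex 0.323 -3.909 -3.736
vertex -0.279 -4.485 -3.049
vertex -0.755 -3.876 -3.802
endloop
endfacet
facet normal 0.049 0.943 -0.329
outer loop
vertex 0.323 -3.909 -3.736
vertex -0.755 -3.876 -3.802
vertex -0.301 -3.295 -2.071
endloop
endfacet
facet normal 0.015 -0.773 -0.634
outer loop
vertex -0.755 -3.876 -3.802
vertex -0.279 -4.485 -3.049
vertex -1.356 -4.452 -3.114
endloop
endfacet
facet normal -0.718 0.695 -0.045
outer loop
vertex -0.755 -3.876 -3.802
vertex -1.356 -4.452 -3.114
vertex -0.301 -3.295 -2.071
endloop
endfacet
facet normal 0.015 -0.773 -0.634
outer loop
vertex -1.356 -4.452 -3.114
vertex -0.279 -4.485 -3.049
vertex -0.88 -5.061 -2.361
endloop
endfacet
facet normal -0.775 0.153 0.614
outer loop
vertex -1.356 -4.452 -3.114
vertex -0.88 -5.061 -2.361
vertex -0.301 -3.295 -2.071
endloop
endfacet
facet normal 0.014 -0.773 -0.634
outer loop
vertex -0.88 -5.061 -2.361
vertex -0.279 -4.485 -3.049
vertex 0.198 -5.095 -2.295
endloop
endfacet
facet normal -0.065 -0.141 0.988
outer loop
vertex -0.88 -5.061 -2.361
vertex 0.198 -5.095 -2.295
vertex -0.301 -3.295 -2.071
endloop
endfacet
facet normal 0.014 -0.773 -0.634
outer loop
vertex 0.198 -5.095 -2.295
vertex -0.279 -4.485 -3.049
vertex 0.799 -4.519 -2.983
endloop
endfacet
facet normal 0.703 0.107 0.703
outer loop
vertex 0.198 -5.095 -2.295
vertex 0.799 -4.519 -2.983
vertex -0.301 -3.295 -2.071
endloop
endfacet
facet normal -0.591 0.605 -0.534
outer loop
vertex 0.887 2.285 0.208
vertex -0.054 1.746 0.639
vertex 0.393 2.671 1.193
endloop
endfacet
facet normal 0.017 0.934 -0.357
outer loop
vertex 0.887 2.285 0.208
vertex 0.393 2.671 1.193
vertex 1.556 2.616 1.105
endloop
endfacet
facet normal 0.559 0.551 -0.620
outer loop
vertex 0.887 2.285 0.208
vertex 1.556 2.616 1.105
vertex 1.827 1.657 0.497
endloop
endfacet
facet normal 0.285 -0.014 -0.958
outer loop
vertex 0.887 2.285 0.208
vertex 1.827 1.657 0.497
vertex 0.832 1.119 0.209
endloop
endfacet
facet normal -0.425 0.019 -0.905
outer loop
vertex 0.887 2.285 0.208
vertex 0.832 1.119 0.209
vertex -0.054 1.746 0.639
endloop
endfacet
facet normal 0.071 0.932 0.355
outer loop
vertex 1.556 2.616 1.105
vertex 0.393 2.671 1.193
vertex 1.028 2.281 2.091
endloop
endfacet
facet normal -0.914 0.400 0.069
outer loop
vertex 0.393 2.671 1.193
vertex -0.054 1.746 0.639
vertex 0.033 1.743 1.803
endloop
endfacet
facet normal -0.646 -0.548 -0.532
outer loop
vertex -0.054 1.746 0.639
vertex 0.832 1.119 0.209
vertex 0.304 0.784 1.195
endloop
endfacet
facet normal 0.505 -0.602 -0.618
outer loop
vertex 0.832 1.119 0.209
vertex 1.827 1.657 0.497
vertex 1.467 0.729 1.107
endloop
endfacet
facet normal 0.947 0.312 -0.070
outer loop
vertex 1.827 1.657 0.497
vertex 1.556 2.616 1.105
vertex 1.914 1.654 1.661
endloop
endfacet
facet normal -0.285 0.014 0.958
outer loop
vertex 0.973 1.115 2.092
vertex 1.028 2.281 2.091
vertex 0.033 1.743 1.803
endloop
endfacet
facet normal -0.559 -0.551 0.620
outer loop
vertex 0.973 1.115 2.092
vertex 0.033 1.743 1.803
vertex 0.304 0.784 1.195
endloop
endfacet
facet normal -0.017 -0.934 0.357
outer loop
vertex 0.973 1.115 2.092
vertex 0.304 0.784 1.195
vertex 1.467 0.729 1.107
endloop
endfacet
facet normal 0.591 -0.605 0.534
outer loop
vertex 0.973 1.115 2.092
vertex 1.467 0.729 1.107
vertex 1.914 1.654 1.661
endloop
endfacet
facet normal 0.425 -0.019 0.905
outer loop
vertex 0.973 1.115 2.092
vertex 1.914 1.654 1.661
vertex 1.028 2.281 2.091
endloop
endfacet
facet normal -0.505 0.602 0.618
outer loop
vertex 0.033 1.743 1.803
vertex 1.028 2.281 2.091
vertex 0.393 2.671 1.193
endloop
endfacet
facet normal -0.947 -0.312 0.070
outer loop
vertex 0.304 0.784 1.195
vertex 0.033 1.743 1.803
vertex -0.054 1.746 0.639
endloop
endfacet
facet normal -0.071 -0.932 -0.355
outer loop
vertex 1.467 0.729 1.107
vertex 0.304 0.784 1.195
vertex 0.832 1.119 0.209
endloop
endfacet
facet normal 0.914 -0.400 -0.069
outer loop
vertex 1.914 1.654 1.661
vertex 1.467 0.729 1.107
vertex 1.827 1.657 0.497
endloop
endfacet
facet normal 0.646 0.548 0.532
outer loop
vertex 1.028 2.281 2.091
vertex 1.914 1.654 1.661
vertex 1.556 2.616 1.105
endloop
endfacet

endsolid


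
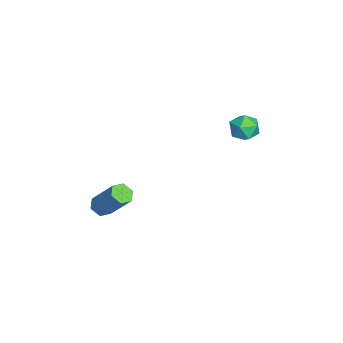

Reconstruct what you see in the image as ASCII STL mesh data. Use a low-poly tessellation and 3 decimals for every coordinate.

solid 
facet normal 0.469 0.192 0.862
outer loop
vertex -0.054 3.765 0.294
vertex -0.524 3.211 0.673
vertex 0.188 2.983 0.337
endloop
endfacet
facet normal 0.904 0.297 0.308
outer loop
vertex -0.054 3.765 0.294
vertex 0.188 2.983 0.337
vertex 0.287 3.405 -0.359
endloop
endfacet
facet normal 0.605 0.787 -0.118
outer loop
vertex -0.054 3.765 0.294
vertex 0.287 3.405 -0.359
vertex -0.366 3.893 -0.454
endloop
endfacet
facet normal -0.014 0.985 0.174
outer loop
vertex -0.054 3.765 0.294
vertex -0.366 3.893 -0.454
vertex -0.867 3.773 0.184
endloop
endfacet
facet normal -0.099 0.618 0.780
outer loop
vertex -0.054 3.765 0.294
vertex -0.867 3.773 0.184
vertex -0.524 3.211 0.673
endloop
endfacet
facet normal 0.947 -0.315 -0.056
outer loop
vertex 0.287 3.405 -0.359
vertex 0.188 2.983 0.337
vertex 0.027 2.627 -0.384
endloop
endfacet
facet normal 0.242 -0.483 0.841
outer loop
vertex 0.188 2.983 0.337
vertex -0.524 3.211 0.673
vertex -0.474 2.507 0.254
endloop
endfacet
facet normal -0.676 0.203 0.708
outer loop
vertex -0.524 3.211 0.673
vertex -0.867 3.773 0.184
vertex -1.127 2.995 0.159
endloop
endfacet
facet normal -0.539 0.797 -0.273
outer loop
vertex -0.867 3.773 0.184
vertex -0.366 3.893 -0.454
vertex -1.028 3.417 -0.537
endloop
endfacet
facet normal 0.465 0.477 -0.746
outer loop
vertex -0.366 3.893 -0.454
vertex 0.287 3.405 -0.359
vertex -0.316 3.189 -0.873
endloop
endfacet
facet normal 0.014 -0.985 -0.174
outer loop
vertex -0.786 2.635 -0.494
vertex 0.027 2.627 -0.384
vertex -0.474 2.507 0.254
endloop
endfacet
facet normal -0.605 -0.787 0.118
outer loop
vertex -0.786 2.635 -0.494
vertex -0.474 2.507 0.254
vertex -1.127 2.995 0.159
endloop
endfacet
facet normal -0.904 -0.297 -0.308
outer loop
vertex -0.786 2.635 -0.494
vertex -1.127 2.995 0.159
vertex -1.028 3.417 -0.537
endloop
endfacet
facet normal -0.469 -0.192 -0.862
outer loop
vertex -0.786 2.635 -0.494
vertex -1.028 3.417 -0.537
vertex -0.316 3.189 -0.873
endloop
endfacet
facet normal 0.099 -0.618 -0.780
outer loop
vertex -0.786 2.635 -0.494
vertex -0.316 3.189 -0.873
vertex 0.027 2.627 -0.384
endloop
endfacet
facet normal 0.539 -0.797 0.273
outer loop
vertex -0.474 2.507 0.254
vertex 0.027 2.627 -0.384
vertex 0.188 2.983 0.337
endloop
endfacet
facet normal -0.465 -0.477 0.746
outer loop
vertex -1.127 2.995 0.159
vertex -0.474 2.507 0.254
vertex -0.524 3.211 0.673
endloop
endfacet
facet normal -0.947 0.315 0.056
outer loop
vertex -1.028 3.417 -0.537
vertex -1.127 2.995 0.159
vertex -0.867 3.773 0.184
endloop
endfacet
facet normal -0.242 0.483 -0.841
outer loop
vertex -0.316 3.189 -0.873
vertex -1.028 3.417 -0.537
vertex -0.366 3.893 -0.454
endloop
endfacet
facet normal 0.676 -0.203 -0.708
outer loop
vertex 0.027 2.627 -0.384
vertex -0.316 3.189 -0.873
vertex 0.287 3.405 -0.359
endloop
endfacet
facet normal -0.381 -0.499 -0.779
outer loop
vertex 3.285 -3.703 -2.938
vertex 2.934 -3.245 -3.06
vertex 3.471 -3.277 -3.302
endloop
endfacet
facet normal 0.870 -0.480 -0.117
outer loop
vertex 3.285 -3.703 -2.938
vertex 3.471 -3.277 -3.302
vertex 4.038 -2.713 -1.397
endloop
endfacet
facet normal 0.870 -0.480 -0.117
outer loop
vertex 4.038 -2.713 -1.397
vertex 3.471 -3.277 -3.302
vertex 4.224 -2.287 -1.761
endloop
endfacet
facet normal 0.379 0.500 0.779
outer loop
vertex 4.038 -2.713 -1.397
vertex 4.224 -2.287 -1.761
vertex 3.686 -2.255 -1.52
endloop
endfacet
facet normal -0.380 -0.500 -0.778
outer loop
vertex 3.471 -3.277 -3.302
vertex 2.934 -3.245 -3.06
vertex 3.119 -2.819 -3.424
endloop
endfacet
facet normal 0.707 0.385 -0.593
outer loop
vertex 3.471 -3.277 -3.302
vertex 3.119 -2.819 -3.424
vertex 4.224 -2.287 -1.761
endloop
endfacet
facet normal 0.707 0.385 -0.593
outer loop
vertex 4.224 -2.287 -1.761
vertex 3.119 -2.819 -3.424
vertex 3.872 -1.83 -1.884
endloop
endfacet
facet normal 0.378 0.501 0.778
outer loop
vertex 4.224 -2.287 -1.761
vertex 3.872 -1.83 -1.884
vertex 3.686 -2.255 -1.52
endloop
endfacet
facet normal -0.379 -0.500 -0.778
outer loop
vertex 3.119 -2.819 -3.424
vertex 2.934 -3.245 -3.06
vertex 2.582 -2.787 -3.183
endloop
endfacet
facet normal -0.162 0.864 -0.476
outer loop
vertex 3.119 -2.819 -3.424
vertex 2.582 -2.787 -3.183
vertex 3.872 -1.83 -1.884
endloop
endfacet
facet normal -0.162 0.864 -0.476
outer loop
vertex 3.872 -1.83 -1.884
vertex 2.582 -2.787 -3.183
vertex 3.335 -1.797 -1.642
endloop
endfacet
facet normal 0.381 0.499 0.778
outer loop
vertex 3.872 -1.83 -1.884
vertex 3.335 -1.797 -1.642
vertex 3.686 -2.255 -1.52
endloop
endfacet
facet normal -0.379 -0.500 -0.779
outer loop
vertex 2.582 -2.787 -3.183
vertex 2.934 -3.245 -3.06
vertex 2.396 -3.213 -2.819
endloop
endfacet
facet normal -0.870 0.480 0.117
outer loop
vertex 2.582 -2.787 -3.183
vertex 2.396 -3.213 -2.819
vertex 3.335 -1.797 -1.642
endloop
endfacet
facet normal -0.870 0.480 0.117
outer loop
vertex 3.335 -1.797 -1.642
vertex 2.396 -3.213 -2.819
vertex 3.149 -2.223 -1.278
endloop
endfacet
facet normal 0.381 0.499 0.779
outer loop
vertex 3.335 -1.797 -1.642
vertex 3.149 -2.223 -1.278
vertex 3.686 -2.255 -1.52
endloop
endfacet
facet normal -0.378 -0.501 -0.778
outer loop
vertex 2.396 -3.213 -2.819
vertex 2.934 -3.245 -3.06
vertex 2.748 -3.67 -2.696
endloop
endfacet
facet normal -0.707 -0.385 0.593
outer loop
vertex 2.396 -3.213 -2.819
vertex 2.748 -3.67 -2.696
vertex 3.149 -2.223 -1.278
endloop
endfacet
facet normal -0.707 -0.385 0.593
outer loop
vertex 3.149 -2.223 -1.278
vertex 2.748 -3.67 -2.696
vertex 3.501 -2.681 -1.156
endloop
endfacet
facet normal 0.380 0.500 0.778
outer loop
vertex 3.149 -2.223 -1.278
vertex 3.501 -2.681 -1.156
vertex 3.686 -2.255 -1.52
endloop
endfacet
facet normal -0.381 -0.499 -0.778
outer loop
vertex 2.748 -3.67 -2.696
vertex 2.934 -3.245 -3.06
vertex 3.285 -3.703 -2.938
endloop
endfacet
facet normal 0.161 -0.864 0.476
outer loop
vertex 2.748 -3.67 -2.696
vertex 3.285 -3.703 -2.938
vertex 3.501 -2.681 -1.156
endloop
endfacet
facet normal 0.162 -0.864 0.476
outer loop
vertex 3.501 -2.681 -1.156
vertex 3.285 -3.703 -2.938
vertex 4.038 -2.713 -1.397
endloop
endfacet
facet normal 0.379 0.500 0.778
outer loop
vertex 3.501 -2.681 -1.156
vertex 4.038 -2.713 -1.397
vertex 3.686 -2.255 -1.52
endloop
endfacet

endsolid


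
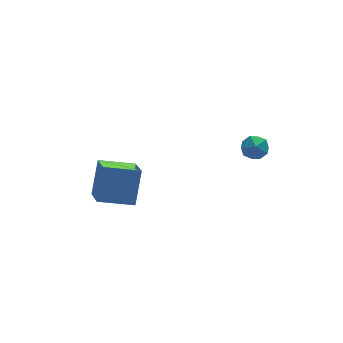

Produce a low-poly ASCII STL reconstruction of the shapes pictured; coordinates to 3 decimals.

solid 
facet normal 0.092 0.979 -0.181
outer loop
vertex 3.312 -3.449 2.683
vertex 2.791 -3.3 3.226
vertex 3.536 -3.336 3.408
endloop
endfacet
facet normal 0.703 0.637 -0.316
outer loop
vertex 3.312 -3.449 2.683
vertex 3.536 -3.336 3.408
vertex 3.855 -3.895 2.991
endloop
endfacet
facet normal 0.573 0.139 -0.808
outer loop
vertex 3.312 -3.449 2.683
vertex 3.855 -3.895 2.991
vertex 3.308 -4.205 2.55
endloop
endfacet
facet normal -0.120 0.173 -0.978
outer loop
vertex 3.312 -3.449 2.683
vertex 3.308 -4.205 2.55
vertex 2.65 -3.837 2.696
endloop
endfacet
facet normal -0.417 0.692 -0.590
outer loop
vertex 3.312 -3.449 2.683
vertex 2.65 -3.837 2.696
vertex 2.791 -3.3 3.226
endloop
endfacet
facet normal 0.909 0.307 0.283
outer loop
vertex 3.855 -3.895 2.991
vertex 3.536 -3.336 3.408
vertex 3.67 -4.023 3.724
endloop
endfacet
facet normal -0.081 0.861 0.502
outer loop
vertex 3.536 -3.336 3.408
vertex 2.791 -3.3 3.226
vertex 3.012 -3.655 3.87
endloop
endfacet
facet normal -0.905 0.395 -0.159
outer loop
vertex 2.791 -3.3 3.226
vertex 2.65 -3.837 2.696
vertex 2.465 -3.965 3.429
endloop
endfacet
facet normal -0.424 -0.445 -0.789
outer loop
vertex 2.65 -3.837 2.696
vertex 3.308 -4.205 2.55
vertex 2.784 -4.524 3.012
endloop
endfacet
facet normal 0.697 -0.499 -0.514
outer loop
vertex 3.308 -4.205 2.55
vertex 3.855 -3.895 2.991
vertex 3.529 -4.56 3.194
endloop
endfacet
facet normal 0.120 -0.173 0.978
outer loop
vertex 3.008 -4.411 3.737
vertex 3.67 -4.023 3.724
vertex 3.012 -3.655 3.87
endloop
endfacet
facet normal -0.573 -0.139 0.808
outer loop
vertex 3.008 -4.411 3.737
vertex 3.012 -3.655 3.87
vertex 2.465 -3.965 3.429
endloop
endfacet
facet normal -0.703 -0.637 0.316
outer loop
vertex 3.008 -4.411 3.737
vertex 2.465 -3.965 3.429
vertex 2.784 -4.524 3.012
endloop
endfacet
facet normal -0.092 -0.979 0.181
outer loop
vertex 3.008 -4.411 3.737
vertex 2.784 -4.524 3.012
vertex 3.529 -4.56 3.194
endloop
endfacet
facet normal 0.417 -0.692 0.590
outer loop
vertex 3.008 -4.411 3.737
vertex 3.529 -4.56 3.194
vertex 3.67 -4.023 3.724
endloop
endfacet
facet normal 0.424 0.445 0.789
outer loop
vertex 3.012 -3.655 3.87
vertex 3.67 -4.023 3.724
vertex 3.536 -3.336 3.408
endloop
endfacet
facet normal -0.697 0.499 0.514
outer loop
vertex 2.465 -3.965 3.429
vertex 3.012 -3.655 3.87
vertex 2.791 -3.3 3.226
endloop
endfacet
facet normal -0.909 -0.307 -0.283
outer loop
vertex 2.784 -4.524 3.012
vertex 2.465 -3.965 3.429
vertex 2.65 -3.837 2.696
endloop
endfacet
facet normal 0.081 -0.861 -0.502
outer loop
vertex 3.529 -4.56 3.194
vertex 2.784 -4.524 3.012
vertex 3.308 -4.205 2.55
endloop
endfacet
facet normal 0.905 -0.395 0.159
outer loop
vertex 3.67 -4.023 3.724
vertex 3.529 -4.56 3.194
vertex 3.855 -3.895 2.991
endloop
endfacet
facet normal -0.313 -0.449 -0.837
outer loop
vertex -2.23 -2.719 -0.551
vertex -3.947 -2.263 -0.154
vertex -2.023 -1.132 -1.479
endloop
endfacet
facet normal 0.943 -0.251 -0.218
outer loop
vertex -1.413 -0.257 0.154
vertex -2.23 -2.719 -0.551
vertex -2.023 -1.132 -1.479
endloop
endfacet
facet normal -0.313 -0.449 -0.837
outer loop
vertex -2.023 -1.132 -1.479
vertex -3.947 -2.263 -0.154
vertex -3.74 -0.676 -1.082
endloop
endfacet
facet normal 0.112 0.858 -0.501
outer loop
vertex -3.74 -0.676 -1.082
vertex -1.413 -0.257 0.154
vertex -2.023 -1.132 -1.479
endloop
endfacet
facet normal -0.112 -0.858 0.501
outer loop
vertex -2.23 -2.719 -0.551
vertex -3.337 -1.388 1.479
vertex -3.947 -2.263 -0.154
endloop
endfacet
facet normal 0.943 -0.251 -0.218
outer loop
vertex -1.62 -1.844 1.082
vertex -2.23 -2.719 -0.551
vertex -1.413 -0.257 0.154
endloop
endfacet
facet normal -0.112 -0.858 0.501
outer loop
vertex -1.62 -1.844 1.082
vertex -3.337 -1.388 1.479
vertex -2.23 -2.719 -0.551
endloop
endfacet
facet normal -0.943 0.251 0.218
outer loop
vertex -3.947 -2.263 -0.154
vertex -3.337 -1.388 1.479
vertex -3.74 -0.676 -1.082
endloop
endfacet
facet normal 0.112 0.858 -0.501
outer loop
vertex -3.13 0.199 0.551
vertex -1.413 -0.257 0.154
vertex -3.74 -0.676 -1.082
endloop
endfacet
facet normal -0.943 0.251 0.218
outer loop
vertex -3.74 -0.676 -1.082
vertex -3.337 -1.388 1.479
vertex -3.13 0.199 0.551
endloop
endfacet
facet normal 0.313 0.449 0.837
outer loop
vertex -3.13 0.199 0.551
vertex -1.62 -1.844 1.082
vertex -1.413 -0.257 0.154
endloop
endfacet
facet normal 0.313 0.449 0.837
outer loop
vertex -3.337 -1.388 1.479
vertex -1.62 -1.844 1.082
vertex -3.13 0.199 0.551
endloop
endfacet

endsolid


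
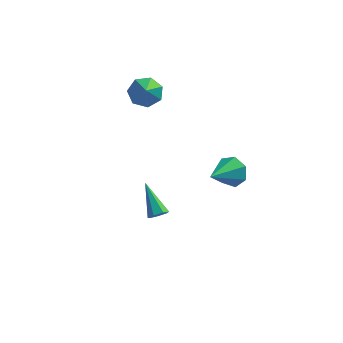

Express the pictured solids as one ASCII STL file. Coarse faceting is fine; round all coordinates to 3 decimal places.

solid 
facet normal 0.441 0.794 -0.418
outer loop
vertex 4.679 3.052 -3.642
vertex 3.958 3.13 -4.255
vertex 4.052 3.529 -3.398
endloop
endfacet
facet normal 0.258 -0.149 0.955
outer loop
vertex 4.679 3.052 -3.642
vertex 4.052 3.529 -3.398
vertex 3.102 1.59 -3.445
endloop
endfacet
facet normal 0.442 0.794 -0.418
outer loop
vertex 4.052 3.529 -3.398
vertex 3.958 3.13 -4.255
vertex 3.355 3.705 -3.8
endloop
endfacet
facet normal -0.451 0.200 0.870
outer loop
vertex 4.052 3.529 -3.398
vertex 3.355 3.705 -3.8
vertex 3.102 1.59 -3.445
endloop
endfacet
facet normal 0.442 0.794 -0.418
outer loop
vertex 3.355 3.705 -3.8
vertex 3.958 3.13 -4.255
vertex 3.111 3.449 -4.544
endloop
endfacet
facet normal -0.953 0.157 0.258
outer loop
vertex 3.355 3.705 -3.8
vertex 3.111 3.449 -4.544
vertex 3.102 1.59 -3.445
endloop
endfacet
facet normal 0.441 0.795 -0.417
outer loop
vertex 3.111 3.449 -4.544
vertex 3.958 3.13 -4.255
vertex 3.506 2.953 -5.071
endloop
endfacet
facet normal -0.872 -0.246 -0.423
outer loop
vertex 3.111 3.449 -4.544
vertex 3.506 2.953 -5.071
vertex 3.102 1.59 -3.445
endloop
endfacet
facet normal 0.442 0.794 -0.417
outer loop
vertex 3.506 2.953 -5.071
vertex 3.958 3.13 -4.255
vertex 4.241 2.59 -4.984
endloop
endfacet
facet normal -0.270 -0.704 -0.657
outer loop
vertex 3.506 2.953 -5.071
vertex 4.241 2.59 -4.984
vertex 3.102 1.59 -3.445
endloop
endfacet
facet normal 0.442 0.794 -0.417
outer loop
vertex 4.241 2.59 -4.984
vertex 3.958 3.13 -4.255
vertex 4.763 2.634 -4.347
endloop
endfacet
facet normal 0.403 -0.874 -0.270
outer loop
vertex 4.241 2.59 -4.984
vertex 4.763 2.634 -4.347
vertex 3.102 1.59 -3.445
endloop
endfacet
facet normal 0.441 0.794 -0.418
outer loop
vertex 4.763 2.634 -4.347
vertex 3.958 3.13 -4.255
vertex 4.679 3.052 -3.642
endloop
endfacet
facet normal 0.637 -0.627 0.448
outer loop
vertex 4.763 2.634 -4.347
vertex 4.679 3.052 -3.642
vertex 3.102 1.59 -3.445
endloop
endfacet
facet normal 0.447 -0.647 -0.618
outer loop
vertex 2.008 -3.854 -1.353
vertex 1.527 -3.998 -1.55
vertex 1.857 -3.607 -1.721
endloop
endfacet
facet normal 0.698 0.693 0.179
outer loop
vertex 2.008 -3.854 -1.353
vertex 1.857 -3.607 -1.721
vertex 0.673 -2.762 -0.37
endloop
endfacet
facet normal 0.447 -0.647 -0.618
outer loop
vertex 1.857 -3.607 -1.721
vertex 1.527 -3.998 -1.55
vertex 1.457 -3.655 -1.96
endloop
endfacet
facet normal 0.148 0.892 -0.428
outer loop
vertex 1.857 -3.607 -1.721
vertex 1.457 -3.655 -1.96
vertex 0.673 -2.762 -0.37
endloop
endfacet
facet normal 0.447 -0.647 -0.618
outer loop
vertex 1.457 -3.655 -1.96
vertex 1.527 -3.998 -1.55
vertex 1.109 -3.962 -1.89
endloop
endfacet
facet normal -0.595 0.539 -0.596
outer loop
vertex 1.457 -3.655 -1.96
vertex 1.109 -3.962 -1.89
vertex 0.673 -2.762 -0.37
endloop
endfacet
facet normal 0.447 -0.647 -0.618
outer loop
vertex 1.109 -3.962 -1.89
vertex 1.527 -3.998 -1.55
vertex 1.076 -4.296 -1.564
endloop
endfacet
facet normal -0.975 -0.100 -0.201
outer loop
vertex 1.109 -3.962 -1.89
vertex 1.076 -4.296 -1.564
vertex 0.673 -2.762 -0.37
endloop
endfacet
facet normal 0.447 -0.648 -0.617
outer loop
vertex 1.076 -4.296 -1.564
vertex 1.527 -3.998 -1.55
vertex 1.383 -4.406 -1.226
endloop
endfacet
facet normal -0.702 -0.543 0.461
outer loop
vertex 1.076 -4.296 -1.564
vertex 1.383 -4.406 -1.226
vertex 0.673 -2.762 -0.37
endloop
endfacet
facet normal 0.447 -0.648 -0.617
outer loop
vertex 1.383 -4.406 -1.226
vertex 1.527 -3.998 -1.55
vertex 1.797 -4.209 -1.133
endloop
endfacet
facet normal 0.017 -0.456 0.890
outer loop
vertex 1.383 -4.406 -1.226
vertex 1.797 -4.209 -1.133
vertex 0.673 -2.762 -0.37
endloop
endfacet
facet normal 0.447 -0.648 -0.617
outer loop
vertex 1.797 -4.209 -1.133
vertex 1.527 -3.998 -1.55
vertex 2.008 -3.854 -1.353
endloop
endfacet
facet normal 0.639 0.094 0.764
outer loop
vertex 1.797 -4.209 -1.133
vertex 2.008 -3.854 -1.353
vertex 0.673 -2.762 -0.37
endloop
endfacet
facet normal -0.160 0.729 -0.666
outer loop
vertex 0.403 2.903 1.106
vertex -0.421 3.049 1.464
vertex 0.373 3.432 1.692
endloop
endfacet
facet normal 0.974 -0.143 0.179
outer loop
vertex 0.403 2.903 1.106
vertex 0.373 3.432 1.692
vertex -0.099 1.591 2.796
endloop
endfacet
facet normal -0.161 0.729 -0.665
outer loop
vertex 0.373 3.432 1.692
vertex -0.421 3.049 1.464
vertex -0.255 3.672 2.107
endloop
endfacet
facet normal 0.602 0.291 0.743
outer loop
vertex 0.373 3.432 1.692
vertex -0.255 3.672 2.107
vertex -0.099 1.591 2.796
endloop
endfacet
facet normal -0.161 0.729 -0.665
outer loop
vertex -0.255 3.672 2.107
vertex -0.421 3.049 1.464
vertex -1.008 3.443 2.038
endloop
endfacet
facet normal -0.176 0.297 0.938
outer loop
vertex -0.255 3.672 2.107
vertex -1.008 3.443 2.038
vertex -0.099 1.591 2.796
endloop
endfacet
facet normal -0.161 0.729 -0.665
outer loop
vertex -1.008 3.443 2.038
vertex -0.421 3.049 1.464
vertex -1.318 2.917 1.537
endloop
endfacet
facet normal -0.777 -0.129 0.616
outer loop
vertex -1.008 3.443 2.038
vertex -1.318 2.917 1.537
vertex -0.099 1.591 2.796
endloop
endfacet
facet normal -0.161 0.729 -0.666
outer loop
vertex -1.318 2.917 1.537
vertex -0.421 3.049 1.464
vertex -0.953 2.491 0.982
endloop
endfacet
facet normal -0.746 -0.666 0.021
outer loop
vertex -1.318 2.917 1.537
vertex -0.953 2.491 0.982
vertex -0.099 1.591 2.796
endloop
endfacet
facet normal -0.160 0.728 -0.666
outer loop
vertex -0.953 2.491 0.982
vertex -0.421 3.049 1.464
vertex -0.187 2.484 0.79
endloop
endfacet
facet normal -0.109 -0.910 -0.400
outer loop
vertex -0.953 2.491 0.982
vertex -0.187 2.484 0.79
vertex -0.099 1.591 2.796
endloop
endfacet
facet normal -0.160 0.728 -0.666
outer loop
vertex -0.187 2.484 0.79
vertex -0.421 3.049 1.464
vertex 0.403 2.903 1.106
endloop
endfacet
facet normal 0.658 -0.677 -0.330
outer loop
vertex -0.187 2.484 0.79
vertex 0.403 2.903 1.106
vertex -0.099 1.591 2.796
endloop
endfacet

endsolid


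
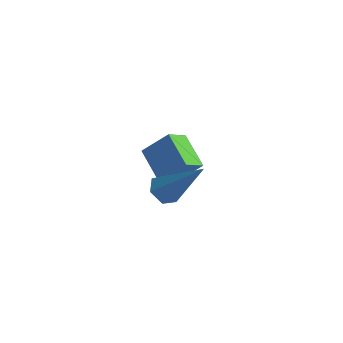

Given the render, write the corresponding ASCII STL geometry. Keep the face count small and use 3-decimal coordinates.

solid 
facet normal -0.591 -0.409 -0.696
outer loop
vertex -0.594 2.98 -2.042
vertex -0.471 3.822 -2.641
vertex 0.563 2.367 -2.664
endloop
endfacet
facet normal -0.119 -0.809 0.576
outer loop
vertex 1.331 2.898 -1.759
vertex -0.594 2.98 -2.042
vertex 0.563 2.367 -2.664
endloop
endfacet
facet normal -0.590 -0.408 -0.696
outer loop
vertex 0.563 2.367 -2.664
vertex -0.471 3.822 -2.641
vertex 0.687 3.209 -3.263
endloop
endfacet
facet normal 0.798 -0.423 -0.429
outer loop
vertex 0.687 3.209 -3.263
vertex 1.331 2.898 -1.759
vertex 0.563 2.367 -2.664
endloop
endfacet
facet normal -0.798 0.422 0.430
outer loop
vertex -0.594 2.98 -2.042
vertex 0.297 4.353 -1.736
vertex -0.471 3.822 -2.641
endloop
endfacet
facet normal -0.119 -0.809 0.576
outer loop
vertex 0.173 3.511 -1.137
vertex -0.594 2.98 -2.042
vertex 1.331 2.898 -1.759
endloop
endfacet
facet normal -0.798 0.423 0.429
outer loop
vertex 0.173 3.511 -1.137
vertex 0.297 4.353 -1.736
vertex -0.594 2.98 -2.042
endloop
endfacet
facet normal 0.119 0.809 -0.576
outer loop
vertex -0.471 3.822 -2.641
vertex 0.297 4.353 -1.736
vertex 0.687 3.209 -3.263
endloop
endfacet
facet normal 0.799 -0.422 -0.429
outer loop
vertex 1.454 3.74 -2.358
vertex 1.331 2.898 -1.759
vertex 0.687 3.209 -3.263
endloop
endfacet
facet normal 0.119 0.809 -0.576
outer loop
vertex 0.687 3.209 -3.263
vertex 0.297 4.353 -1.736
vertex 1.454 3.74 -2.358
endloop
endfacet
facet normal 0.590 0.409 0.696
outer loop
vertex 1.454 3.74 -2.358
vertex 0.173 3.511 -1.137
vertex 1.331 2.898 -1.759
endloop
endfacet
facet normal 0.591 0.408 0.696
outer loop
vertex 0.297 4.353 -1.736
vertex 0.173 3.511 -1.137
vertex 1.454 3.74 -2.358
endloop
endfacet
facet normal -0.639 -0.131 -0.758
outer loop
vertex 3.219 -1.138 0.223
vertex 2.932 -0.647 0.38
vertex 3.38 -0.617 -0.003
endloop
endfacet
facet normal 0.852 -0.406 -0.330
outer loop
vertex 3.219 -1.138 0.223
vertex 3.38 -0.617 -0.003
vertex 4.248 -0.373 1.94
endloop
endfacet
facet normal -0.639 -0.134 -0.758
outer loop
vertex 3.38 -0.617 -0.003
vertex 2.932 -0.647 0.38
vertex 3.092 -0.127 0.153
endloop
endfacet
facet normal 0.731 0.556 -0.396
outer loop
vertex 3.38 -0.617 -0.003
vertex 3.092 -0.127 0.153
vertex 4.248 -0.373 1.94
endloop
endfacet
facet normal -0.639 -0.134 -0.758
outer loop
vertex 3.092 -0.127 0.153
vertex 2.932 -0.647 0.38
vertex 2.644 -0.156 0.536
endloop
endfacet
facet normal 0.034 0.993 0.115
outer loop
vertex 3.092 -0.127 0.153
vertex 2.644 -0.156 0.536
vertex 4.248 -0.373 1.94
endloop
endfacet
facet normal -0.639 -0.134 -0.758
outer loop
vertex 2.644 -0.156 0.536
vertex 2.932 -0.647 0.38
vertex 2.484 -0.677 0.763
endloop
endfacet
facet normal -0.545 0.470 0.695
outer loop
vertex 2.644 -0.156 0.536
vertex 2.484 -0.677 0.763
vertex 4.248 -0.373 1.94
endloop
endfacet
facet normal -0.639 -0.132 -0.758
outer loop
vertex 2.484 -0.677 0.763
vertex 2.932 -0.647 0.38
vertex 2.772 -1.168 0.606
endloop
endfacet
facet normal -0.423 -0.492 0.761
outer loop
vertex 2.484 -0.677 0.763
vertex 2.772 -1.168 0.606
vertex 4.248 -0.373 1.94
endloop
endfacet
facet normal -0.640 -0.132 -0.757
outer loop
vertex 2.772 -1.168 0.606
vertex 2.932 -0.647 0.38
vertex 3.219 -1.138 0.223
endloop
endfacet
facet normal 0.275 -0.929 0.249
outer loop
vertex 2.772 -1.168 0.606
vertex 3.219 -1.138 0.223
vertex 4.248 -0.373 1.94
endloop
endfacet

endsolid


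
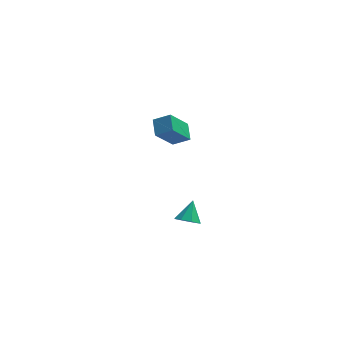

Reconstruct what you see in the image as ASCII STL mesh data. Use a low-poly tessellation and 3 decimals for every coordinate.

solid 
facet normal -0.218 -0.654 -0.725
outer loop
vertex 1.51 -3.361 -2.955
vertex 1.237 -3.689 -2.577
vertex 1.088 -3.259 -2.92
endloop
endfacet
facet normal 0.203 0.938 -0.282
outer loop
vertex 1.51 -3.361 -2.955
vertex 1.088 -3.259 -2.92
vertex 1.463 -3.011 -1.823
endloop
endfacet
facet normal -0.216 -0.654 -0.725
outer loop
vertex 1.088 -3.259 -2.92
vertex 1.237 -3.689 -2.577
vertex 0.752 -3.41 -2.684
endloop
endfacet
facet normal -0.440 0.897 -0.052
outer loop
vertex 1.088 -3.259 -2.92
vertex 0.752 -3.41 -2.684
vertex 1.463 -3.011 -1.823
endloop
endfacet
facet normal -0.216 -0.653 -0.726
outer loop
vertex 0.752 -3.41 -2.684
vertex 1.237 -3.689 -2.577
vertex 0.701 -3.724 -2.386
endloop
endfacet
facet normal -0.766 0.503 0.399
outer loop
vertex 0.752 -3.41 -2.684
vertex 0.701 -3.724 -2.386
vertex 1.463 -3.011 -1.823
endloop
endfacet
facet normal -0.216 -0.653 -0.726
outer loop
vertex 0.701 -3.724 -2.386
vertex 1.237 -3.689 -2.577
vertex 0.964 -4.018 -2.2
endloop
endfacet
facet normal -0.587 -0.012 0.810
outer loop
vertex 0.701 -3.724 -2.386
vertex 0.964 -4.018 -2.2
vertex 1.463 -3.011 -1.823
endloop
endfacet
facet normal -0.217 -0.652 -0.726
outer loop
vertex 0.964 -4.018 -2.2
vertex 1.237 -3.689 -2.577
vertex 1.387 -4.12 -2.235
endloop
endfacet
facet normal -0.006 -0.348 0.938
outer loop
vertex 0.964 -4.018 -2.2
vertex 1.387 -4.12 -2.235
vertex 1.463 -3.011 -1.823
endloop
endfacet
facet normal -0.218 -0.652 -0.726
outer loop
vertex 1.387 -4.12 -2.235
vertex 1.237 -3.689 -2.577
vertex 1.722 -3.969 -2.471
endloop
endfacet
facet normal 0.637 -0.307 0.708
outer loop
vertex 1.387 -4.12 -2.235
vertex 1.722 -3.969 -2.471
vertex 1.463 -3.011 -1.823
endloop
endfacet
facet normal -0.218 -0.653 -0.725
outer loop
vertex 1.722 -3.969 -2.471
vertex 1.237 -3.689 -2.577
vertex 1.773 -3.655 -2.769
endloop
endfacet
facet normal 0.963 0.087 0.256
outer loop
vertex 1.722 -3.969 -2.471
vertex 1.773 -3.655 -2.769
vertex 1.463 -3.011 -1.823
endloop
endfacet
facet normal -0.218 -0.654 -0.725
outer loop
vertex 1.773 -3.655 -2.769
vertex 1.237 -3.689 -2.577
vertex 1.51 -3.361 -2.955
endloop
endfacet
facet normal 0.783 0.603 -0.154
outer loop
vertex 1.773 -3.655 -2.769
vertex 1.51 -3.361 -2.955
vertex 1.463 -3.011 -1.823
endloop
endfacet
facet normal -0.491 -0.454 0.744
outer loop
vertex 0.53 2.098 -0.295
vertex -0.23 2.222 -0.721
vertex 0.634 1.298 -0.715
endloop
endfacet
facet normal 0.864 -0.142 0.484
outer loop
vertex 1.39 1.998 -1.859
vertex 0.53 2.098 -0.295
vertex 0.634 1.298 -0.715
endloop
endfacet
facet normal -0.491 -0.454 0.744
outer loop
vertex 0.634 1.298 -0.715
vertex -0.23 2.222 -0.721
vertex -0.126 1.422 -1.141
endloop
endfacet
facet normal 0.115 -0.879 -0.462
outer loop
vertex -0.126 1.422 -1.141
vertex 1.39 1.998 -1.859
vertex 0.634 1.298 -0.715
endloop
endfacet
facet normal -0.115 0.879 0.462
outer loop
vertex 0.53 2.098 -0.295
vertex 0.526 2.922 -1.865
vertex -0.23 2.222 -0.721
endloop
endfacet
facet normal 0.864 -0.142 0.484
outer loop
vertex 1.286 2.798 -1.439
vertex 0.53 2.098 -0.295
vertex 1.39 1.998 -1.859
endloop
endfacet
facet normal -0.115 0.879 0.462
outer loop
vertex 1.286 2.798 -1.439
vertex 0.526 2.922 -1.865
vertex 0.53 2.098 -0.295
endloop
endfacet
facet normal -0.864 0.142 -0.484
outer loop
vertex -0.23 2.222 -0.721
vertex 0.526 2.922 -1.865
vertex -0.126 1.422 -1.141
endloop
endfacet
facet normal 0.115 -0.879 -0.462
outer loop
vertex 0.63 2.122 -2.285
vertex 1.39 1.998 -1.859
vertex -0.126 1.422 -1.141
endloop
endfacet
facet normal -0.864 0.142 -0.484
outer loop
vertex -0.126 1.422 -1.141
vertex 0.526 2.922 -1.865
vertex 0.63 2.122 -2.285
endloop
endfacet
facet normal 0.491 0.454 -0.744
outer loop
vertex 0.63 2.122 -2.285
vertex 1.286 2.798 -1.439
vertex 1.39 1.998 -1.859
endloop
endfacet
facet normal 0.491 0.454 -0.744
outer loop
vertex 0.526 2.922 -1.865
vertex 1.286 2.798 -1.439
vertex 0.63 2.122 -2.285
endloop
endfacet

endsolid


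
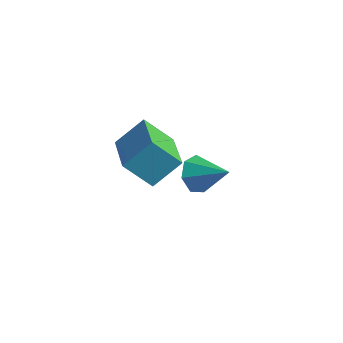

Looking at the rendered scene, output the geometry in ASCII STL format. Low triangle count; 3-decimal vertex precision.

solid 
facet normal -0.547 -0.432 0.717
outer loop
vertex 3.701 -2.804 1.632
vertex 2.37 -1.728 1.264
vertex 3.263 -3.629 0.8
endloop
endfacet
facet normal 0.760 -0.615 0.210
outer loop
vertex 3.97 -3.072 -0.124
vertex 3.701 -2.804 1.632
vertex 3.263 -3.629 0.8
endloop
endfacet
facet normal -0.547 -0.432 0.717
outer loop
vertex 3.263 -3.629 0.8
vertex 2.37 -1.728 1.264
vertex 1.933 -2.553 0.433
endloop
endfacet
facet normal -0.350 -0.659 -0.665
outer loop
vertex 1.933 -2.553 0.433
vertex 3.97 -3.072 -0.124
vertex 3.263 -3.629 0.8
endloop
endfacet
facet normal 0.350 0.660 0.665
outer loop
vertex 3.701 -2.804 1.632
vertex 3.077 -1.171 0.34
vertex 2.37 -1.728 1.264
endloop
endfacet
facet normal 0.760 -0.615 0.210
outer loop
vertex 4.407 -2.247 0.707
vertex 3.701 -2.804 1.632
vertex 3.97 -3.072 -0.124
endloop
endfacet
facet normal 0.350 0.660 0.665
outer loop
vertex 4.407 -2.247 0.707
vertex 3.077 -1.171 0.34
vertex 3.701 -2.804 1.632
endloop
endfacet
facet normal -0.760 0.615 -0.211
outer loop
vertex 2.37 -1.728 1.264
vertex 3.077 -1.171 0.34
vertex 1.933 -2.553 0.433
endloop
endfacet
facet normal -0.350 -0.660 -0.665
outer loop
vertex 2.639 -1.996 -0.492
vertex 3.97 -3.072 -0.124
vertex 1.933 -2.553 0.433
endloop
endfacet
facet normal -0.760 0.615 -0.210
outer loop
vertex 1.933 -2.553 0.433
vertex 3.077 -1.171 0.34
vertex 2.639 -1.996 -0.492
endloop
endfacet
facet normal 0.547 0.432 -0.717
outer loop
vertex 2.639 -1.996 -0.492
vertex 4.407 -2.247 0.707
vertex 3.97 -3.072 -0.124
endloop
endfacet
facet normal 0.547 0.432 -0.717
outer loop
vertex 3.077 -1.171 0.34
vertex 4.407 -2.247 0.707
vertex 2.639 -1.996 -0.492
endloop
endfacet
facet normal -0.855 -0.152 -0.496
outer loop
vertex 2.881 0.513 -3.553
vertex 2.496 0.594 -2.915
vertex 2.692 1.119 -3.413
endloop
endfacet
facet normal 0.760 0.362 -0.540
outer loop
vertex 2.881 0.513 -3.553
vertex 2.692 1.119 -3.413
vertex 3.684 0.806 -2.225
endloop
endfacet
facet normal -0.854 -0.152 -0.497
outer loop
vertex 2.692 1.119 -3.413
vertex 2.496 0.594 -2.915
vertex 2.355 1.33 -2.898
endloop
endfacet
facet normal 0.410 0.906 -0.103
outer loop
vertex 2.692 1.119 -3.413
vertex 2.355 1.33 -2.898
vertex 3.684 0.806 -2.225
endloop
endfacet
facet normal -0.854 -0.152 -0.497
outer loop
vertex 2.355 1.33 -2.898
vertex 2.496 0.594 -2.915
vertex 2.124 0.987 -2.396
endloop
endfacet
facet normal 0.032 0.818 0.574
outer loop
vertex 2.355 1.33 -2.898
vertex 2.124 0.987 -2.396
vertex 3.684 0.806 -2.225
endloop
endfacet
facet normal -0.855 -0.154 -0.496
outer loop
vertex 2.124 0.987 -2.396
vertex 2.496 0.594 -2.915
vertex 2.174 0.347 -2.284
endloop
endfacet
facet normal -0.089 0.165 0.982
outer loop
vertex 2.124 0.987 -2.396
vertex 2.174 0.347 -2.284
vertex 3.684 0.806 -2.225
endloop
endfacet
facet normal -0.855 -0.153 -0.496
outer loop
vertex 2.174 0.347 -2.284
vertex 2.496 0.594 -2.915
vertex 2.466 -0.106 -2.648
endloop
endfacet
facet normal 0.140 -0.564 0.814
outer loop
vertex 2.174 0.347 -2.284
vertex 2.466 -0.106 -2.648
vertex 3.684 0.806 -2.225
endloop
endfacet
facet normal -0.855 -0.153 -0.496
outer loop
vertex 2.466 -0.106 -2.648
vertex 2.496 0.594 -2.915
vertex 2.781 -0.033 -3.213
endloop
endfacet
facet normal 0.543 -0.816 0.197
outer loop
vertex 2.466 -0.106 -2.648
vertex 2.781 -0.033 -3.213
vertex 3.684 0.806 -2.225
endloop
endfacet
facet normal -0.855 -0.153 -0.496
outer loop
vertex 2.781 -0.033 -3.213
vertex 2.496 0.594 -2.915
vertex 2.881 0.513 -3.553
endloop
endfacet
facet normal 0.820 -0.403 -0.407
outer loop
vertex 2.781 -0.033 -3.213
vertex 2.881 0.513 -3.553
vertex 3.684 0.806 -2.225
endloop
endfacet

endsolid


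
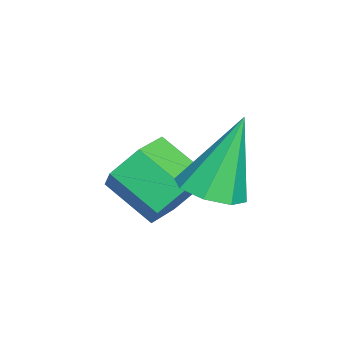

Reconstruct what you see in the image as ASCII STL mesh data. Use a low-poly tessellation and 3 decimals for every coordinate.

solid 
facet normal 0.342 0.775 -0.532
outer loop
vertex 1.178 2.39 0.412
vertex 0.648 2.151 -0.276
vertex 0.342 2.718 0.353
endloop
endfacet
facet normal 0.143 0.516 0.844
outer loop
vertex 1.178 2.39 0.412
vertex 0.342 2.718 0.353
vertex 0.681 1.267 1.183
endloop
endfacet
facet normal 0.144 0.516 0.844
outer loop
vertex 0.681 1.267 1.183
vertex 0.342 2.718 0.353
vertex -0.155 1.596 1.124
endloop
endfacet
facet normal -0.342 -0.775 0.532
outer loop
vertex 0.681 1.267 1.183
vertex -0.155 1.596 1.124
vertex 0.152 1.029 0.496
endloop
endfacet
facet normal 0.343 0.775 -0.532
outer loop
vertex 0.342 2.718 0.353
vertex 0.648 2.151 -0.276
vertex -0.187 2.48 -0.335
endloop
endfacet
facet normal -0.733 0.575 0.364
outer loop
vertex 0.342 2.718 0.353
vertex -0.187 2.48 -0.335
vertex -0.155 1.596 1.124
endloop
endfacet
facet normal -0.733 0.574 0.364
outer loop
vertex -0.155 1.596 1.124
vertex -0.187 2.48 -0.335
vertex -0.684 1.357 0.436
endloop
endfacet
facet normal -0.342 -0.775 0.532
outer loop
vertex -0.155 1.596 1.124
vertex -0.684 1.357 0.436
vertex 0.152 1.029 0.496
endloop
endfacet
facet normal 0.343 0.774 -0.532
outer loop
vertex -0.187 2.48 -0.335
vertex 0.648 2.151 -0.276
vertex 0.119 1.913 -0.963
endloop
endfacet
facet normal -0.876 0.058 -0.479
outer loop
vertex -0.187 2.48 -0.335
vertex 0.119 1.913 -0.963
vertex -0.684 1.357 0.436
endloop
endfacet
facet normal -0.876 0.058 -0.479
outer loop
vertex -0.684 1.357 0.436
vertex 0.119 1.913 -0.963
vertex -0.378 0.79 -0.192
endloop
endfacet
facet normal -0.342 -0.774 0.532
outer loop
vertex -0.684 1.357 0.436
vertex -0.378 0.79 -0.192
vertex 0.152 1.029 0.496
endloop
endfacet
facet normal 0.342 0.775 -0.532
outer loop
vertex 0.119 1.913 -0.963
vertex 0.648 2.151 -0.276
vertex 0.955 1.584 -0.904
endloop
endfacet
facet normal -0.144 -0.516 -0.844
outer loop
vertex 0.119 1.913 -0.963
vertex 0.955 1.584 -0.904
vertex -0.378 0.79 -0.192
endloop
endfacet
facet normal -0.143 -0.517 -0.844
outer loop
vertex -0.378 0.79 -0.192
vertex 0.955 1.584 -0.904
vertex 0.458 0.462 -0.133
endloop
endfacet
facet normal -0.342 -0.775 0.532
outer loop
vertex -0.378 0.79 -0.192
vertex 0.458 0.462 -0.133
vertex 0.152 1.029 0.496
endloop
endfacet
facet normal 0.342 0.775 -0.532
outer loop
vertex 0.955 1.584 -0.904
vertex 0.648 2.151 -0.276
vertex 1.484 1.823 -0.216
endloop
endfacet
facet normal 0.733 -0.575 -0.364
outer loop
vertex 0.955 1.584 -0.904
vertex 1.484 1.823 -0.216
vertex 0.458 0.462 -0.133
endloop
endfacet
facet normal 0.733 -0.575 -0.365
outer loop
vertex 0.458 0.462 -0.133
vertex 1.484 1.823 -0.216
vertex 0.987 0.7 0.555
endloop
endfacet
facet normal -0.343 -0.775 0.532
outer loop
vertex 0.458 0.462 -0.133
vertex 0.987 0.7 0.555
vertex 0.152 1.029 0.496
endloop
endfacet
facet normal 0.342 0.774 -0.532
outer loop
vertex 1.484 1.823 -0.216
vertex 0.648 2.151 -0.276
vertex 1.178 2.39 0.412
endloop
endfacet
facet normal 0.876 -0.058 0.479
outer loop
vertex 1.484 1.823 -0.216
vertex 1.178 2.39 0.412
vertex 0.987 0.7 0.555
endloop
endfacet
facet normal 0.876 -0.058 0.479
outer loop
vertex 0.987 0.7 0.555
vertex 1.178 2.39 0.412
vertex 0.681 1.267 1.183
endloop
endfacet
facet normal -0.343 -0.774 0.532
outer loop
vertex 0.987 0.7 0.555
vertex 0.681 1.267 1.183
vertex 0.152 1.029 0.496
endloop
endfacet
facet normal 0.260 -0.282 -0.924
outer loop
vertex 2.049 3.468 0.609
vertex 1.455 2.931 0.606
vertex 1.525 3.699 0.391
endloop
endfacet
facet normal 0.338 0.926 0.170
outer loop
vertex 2.049 3.468 0.609
vertex 1.525 3.699 0.391
vertex 0.905 3.529 2.554
endloop
endfacet
facet normal 0.262 -0.282 -0.923
outer loop
vertex 1.525 3.699 0.391
vertex 1.455 2.931 0.606
vertex 0.961 3.48 0.298
endloop
endfacet
facet normal -0.358 0.933 -0.029
outer loop
vertex 1.525 3.699 0.391
vertex 0.961 3.48 0.298
vertex 0.905 3.529 2.554
endloop
endfacet
facet normal 0.261 -0.283 -0.923
outer loop
vertex 0.961 3.48 0.298
vertex 1.455 2.931 0.606
vertex 0.686 2.94 0.386
endloop
endfacet
facet normal -0.893 0.449 -0.032
outer loop
vertex 0.961 3.48 0.298
vertex 0.686 2.94 0.386
vertex 0.905 3.529 2.554
endloop
endfacet
facet normal 0.261 -0.283 -0.923
outer loop
vertex 0.686 2.94 0.386
vertex 1.455 2.931 0.606
vertex 0.862 2.395 0.603
endloop
endfacet
facet normal -0.956 -0.244 0.163
outer loop
vertex 0.686 2.94 0.386
vertex 0.862 2.395 0.603
vertex 0.905 3.529 2.554
endloop
endfacet
facet normal 0.261 -0.284 -0.923
outer loop
vertex 0.862 2.395 0.603
vertex 1.455 2.931 0.606
vertex 1.385 2.164 0.822
endloop
endfacet
facet normal -0.511 -0.738 0.440
outer loop
vertex 0.862 2.395 0.603
vertex 1.385 2.164 0.822
vertex 0.905 3.529 2.554
endloop
endfacet
facet normal 0.261 -0.284 -0.923
outer loop
vertex 1.385 2.164 0.822
vertex 1.455 2.931 0.606
vertex 1.949 2.383 0.914
endloop
endfacet
facet normal 0.185 -0.746 0.639
outer loop
vertex 1.385 2.164 0.822
vertex 1.949 2.383 0.914
vertex 0.905 3.529 2.554
endloop
endfacet
facet normal 0.261 -0.283 -0.923
outer loop
vertex 1.949 2.383 0.914
vertex 1.455 2.931 0.606
vertex 2.224 2.923 0.826
endloop
endfacet
facet normal 0.720 -0.262 0.642
outer loop
vertex 1.949 2.383 0.914
vertex 2.224 2.923 0.826
vertex 0.905 3.529 2.554
endloop
endfacet
facet normal 0.261 -0.284 -0.923
outer loop
vertex 2.224 2.923 0.826
vertex 1.455 2.931 0.606
vertex 2.049 3.468 0.609
endloop
endfacet
facet normal 0.784 0.430 0.448
outer loop
vertex 2.224 2.923 0.826
vertex 2.049 3.468 0.609
vertex 0.905 3.529 2.554
endloop
endfacet

endsolid
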